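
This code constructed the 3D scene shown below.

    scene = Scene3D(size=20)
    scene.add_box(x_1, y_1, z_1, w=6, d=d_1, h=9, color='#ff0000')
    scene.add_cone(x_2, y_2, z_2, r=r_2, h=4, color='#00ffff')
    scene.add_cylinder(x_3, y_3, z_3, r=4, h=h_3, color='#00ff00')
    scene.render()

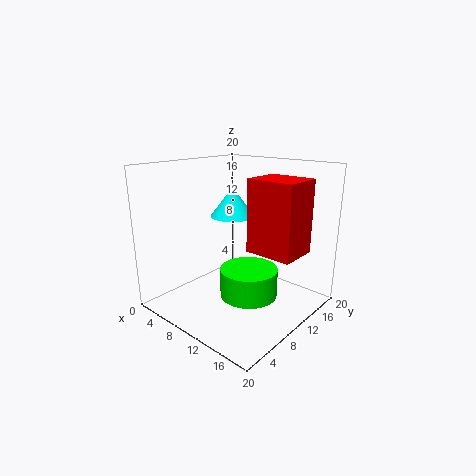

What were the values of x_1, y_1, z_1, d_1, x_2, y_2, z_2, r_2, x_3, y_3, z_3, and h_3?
x_1 = 14
y_1 = 7
z_1 = 10
d_1 = 5
x_2 = 9
y_2 = 10
z_2 = 13
r_2 = 3
x_3 = 12
y_3 = 10
z_3 = 2
h_3 = 4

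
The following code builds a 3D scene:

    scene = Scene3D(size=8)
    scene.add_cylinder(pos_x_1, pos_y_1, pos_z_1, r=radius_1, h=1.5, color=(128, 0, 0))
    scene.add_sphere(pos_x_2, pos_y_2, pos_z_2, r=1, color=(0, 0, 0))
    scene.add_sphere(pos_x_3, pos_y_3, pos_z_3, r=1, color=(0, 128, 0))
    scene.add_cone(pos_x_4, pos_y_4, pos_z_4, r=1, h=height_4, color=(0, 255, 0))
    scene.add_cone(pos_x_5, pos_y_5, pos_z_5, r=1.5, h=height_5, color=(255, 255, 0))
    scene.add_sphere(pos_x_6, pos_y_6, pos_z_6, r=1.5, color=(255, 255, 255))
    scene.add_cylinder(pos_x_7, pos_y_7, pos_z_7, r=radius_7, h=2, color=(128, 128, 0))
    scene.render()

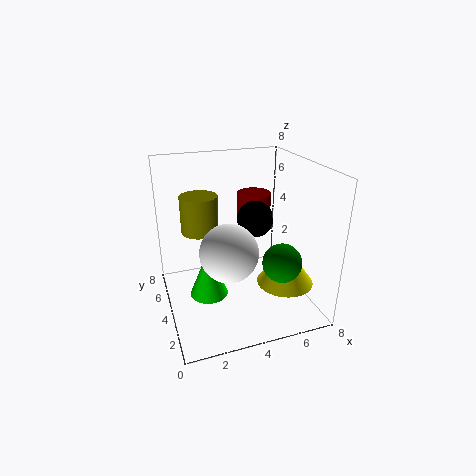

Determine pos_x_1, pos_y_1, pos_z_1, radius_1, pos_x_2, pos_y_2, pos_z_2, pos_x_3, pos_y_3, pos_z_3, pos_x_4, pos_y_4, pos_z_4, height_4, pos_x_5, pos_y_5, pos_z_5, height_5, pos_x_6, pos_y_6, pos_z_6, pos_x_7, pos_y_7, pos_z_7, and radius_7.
pos_x_1 = 5.5
pos_y_1 = 5.5
pos_z_1 = 4.5
radius_1 = 1
pos_x_2 = 5
pos_y_2 = 4
pos_z_2 = 5
pos_x_3 = 5.5
pos_y_3 = 1.5
pos_z_3 = 3.5
pos_x_4 = 2
pos_y_4 = 3
pos_z_4 = 1.5
height_4 = 2.5
pos_x_5 = 6
pos_y_5 = 2
pos_z_5 = 2
height_5 = 2
pos_x_6 = 3
pos_y_6 = 2.5
pos_z_6 = 4
pos_x_7 = 2
pos_y_7 = 4.5
pos_z_7 = 4.5
radius_7 = 1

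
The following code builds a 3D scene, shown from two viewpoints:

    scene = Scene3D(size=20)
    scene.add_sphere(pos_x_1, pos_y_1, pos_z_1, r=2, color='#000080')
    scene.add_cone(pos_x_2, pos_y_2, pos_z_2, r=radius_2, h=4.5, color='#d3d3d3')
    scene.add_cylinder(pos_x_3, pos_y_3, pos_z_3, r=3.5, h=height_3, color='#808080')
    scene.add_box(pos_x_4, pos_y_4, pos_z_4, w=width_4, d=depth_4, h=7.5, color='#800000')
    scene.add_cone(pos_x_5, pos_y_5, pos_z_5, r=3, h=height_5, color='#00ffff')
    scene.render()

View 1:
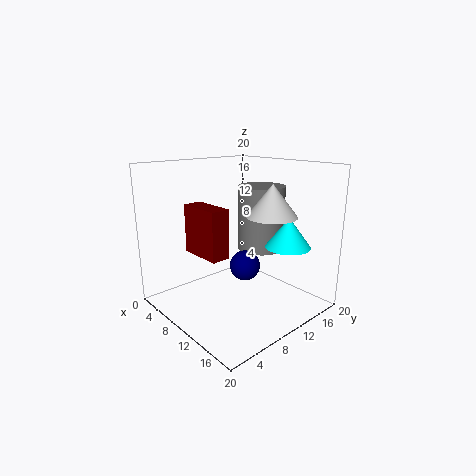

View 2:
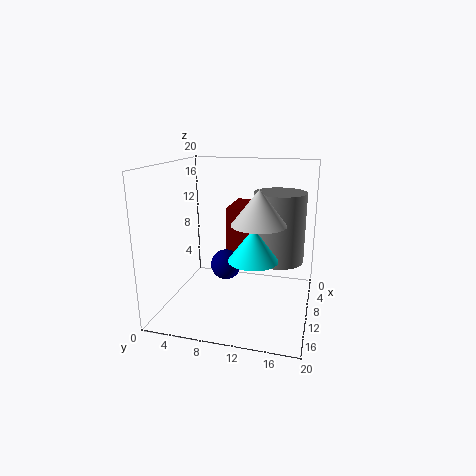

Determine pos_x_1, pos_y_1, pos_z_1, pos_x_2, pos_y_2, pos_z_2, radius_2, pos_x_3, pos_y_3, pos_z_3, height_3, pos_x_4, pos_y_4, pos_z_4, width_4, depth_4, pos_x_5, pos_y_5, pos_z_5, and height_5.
pos_x_1 = 12.5; pos_y_1 = 9; pos_z_1 = 7; pos_x_2 = 13; pos_y_2 = 13.5; pos_z_2 = 13; radius_2 = 3.5; pos_x_3 = 9; pos_y_3 = 15.5; pos_z_3 = 7; height_3 = 9.5; pos_x_4 = 0.5; pos_y_4 = 7.5; pos_z_4 = 6; width_4 = 7; depth_4 = 3; pos_x_5 = 16; pos_y_5 = 13.5; pos_z_5 = 9.5; height_5 = 4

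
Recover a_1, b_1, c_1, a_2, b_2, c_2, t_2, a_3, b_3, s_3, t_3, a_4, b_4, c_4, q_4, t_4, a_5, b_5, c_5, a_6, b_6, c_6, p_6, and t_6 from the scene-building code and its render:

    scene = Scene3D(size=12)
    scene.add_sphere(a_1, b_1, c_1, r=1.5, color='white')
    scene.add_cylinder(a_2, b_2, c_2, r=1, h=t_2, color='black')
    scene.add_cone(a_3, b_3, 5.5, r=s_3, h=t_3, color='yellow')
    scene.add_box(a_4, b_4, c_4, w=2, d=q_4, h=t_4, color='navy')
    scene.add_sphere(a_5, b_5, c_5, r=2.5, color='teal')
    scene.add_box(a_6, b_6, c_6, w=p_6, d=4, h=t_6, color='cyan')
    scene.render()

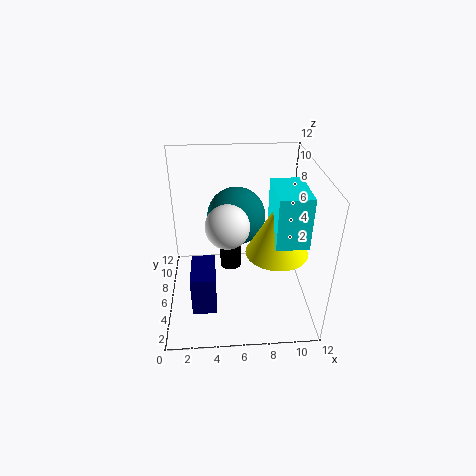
a_1 = 5; b_1 = 2; c_1 = 9.5; a_2 = 5.5; b_2 = 8.5; c_2 = 1.5; t_2 = 4; a_3 = 9; b_3 = 4.5; s_3 = 2.5; t_3 = 4.5; a_4 = 2; b_4 = 3; c_4 = 0.5; q_4 = 3.5; t_4 = 3.5; a_5 = 6; b_5 = 8; c_5 = 7; a_6 = 8.5; b_6 = 2.5; c_6 = 7; p_6 = 2.5; t_6 = 4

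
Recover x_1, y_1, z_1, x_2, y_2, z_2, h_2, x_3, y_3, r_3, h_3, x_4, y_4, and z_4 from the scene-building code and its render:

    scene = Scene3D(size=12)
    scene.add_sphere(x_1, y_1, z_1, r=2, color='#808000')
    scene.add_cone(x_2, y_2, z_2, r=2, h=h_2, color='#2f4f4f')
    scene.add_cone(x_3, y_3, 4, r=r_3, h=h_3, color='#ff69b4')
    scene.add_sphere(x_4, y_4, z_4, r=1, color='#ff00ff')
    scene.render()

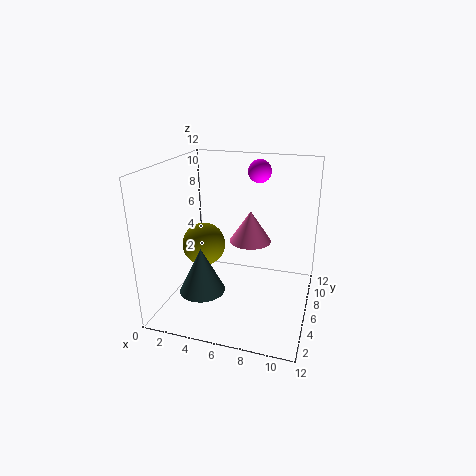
x_1 = 2; y_1 = 8; z_1 = 4; x_2 = 3; y_2 = 5; z_2 = 1; h_2 = 4; x_3 = 6; y_3 = 10; r_3 = 2; h_3 = 3; x_4 = 7; y_4 = 9; z_4 = 11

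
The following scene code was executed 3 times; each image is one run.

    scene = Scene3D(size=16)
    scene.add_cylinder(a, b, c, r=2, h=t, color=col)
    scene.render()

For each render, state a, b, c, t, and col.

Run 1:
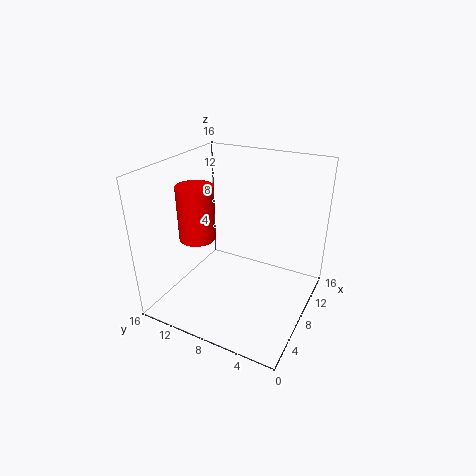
a = 6, b = 12, c = 8, t = 6, col = 'red'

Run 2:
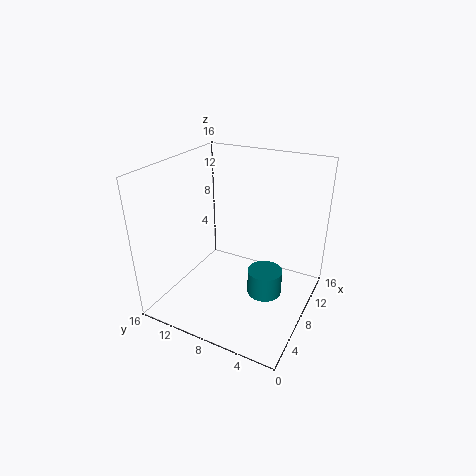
a = 9, b = 5, c = 1, t = 3, col = 'teal'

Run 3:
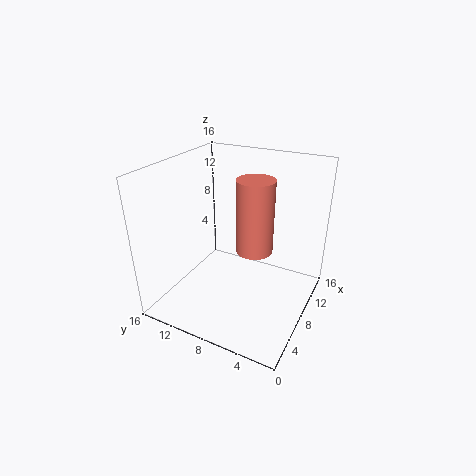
a = 8, b = 6, c = 7, t = 8, col = 'salmon'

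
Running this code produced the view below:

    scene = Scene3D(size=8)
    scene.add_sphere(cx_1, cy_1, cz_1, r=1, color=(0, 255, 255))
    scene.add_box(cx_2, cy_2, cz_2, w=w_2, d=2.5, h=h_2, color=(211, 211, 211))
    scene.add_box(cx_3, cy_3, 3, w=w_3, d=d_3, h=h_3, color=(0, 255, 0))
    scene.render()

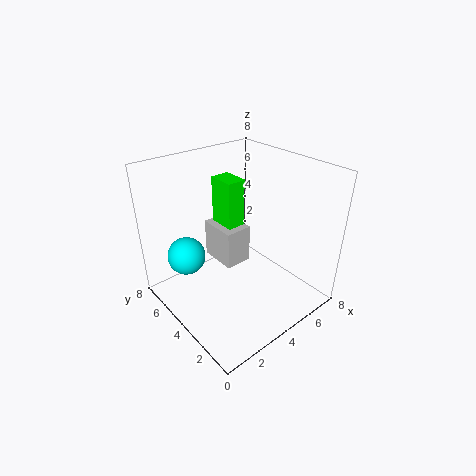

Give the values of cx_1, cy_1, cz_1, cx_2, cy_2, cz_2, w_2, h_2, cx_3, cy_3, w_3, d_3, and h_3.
cx_1 = 1.25; cy_1 = 5; cz_1 = 3.5; cx_2 = 4.5; cy_2 = 5.5; cz_2 = 0.75; w_2 = 1.75; h_2 = 2.5; cx_3 = 5; cy_3 = 6; w_3 = 1.25; d_3 = 1.75; h_3 = 3.25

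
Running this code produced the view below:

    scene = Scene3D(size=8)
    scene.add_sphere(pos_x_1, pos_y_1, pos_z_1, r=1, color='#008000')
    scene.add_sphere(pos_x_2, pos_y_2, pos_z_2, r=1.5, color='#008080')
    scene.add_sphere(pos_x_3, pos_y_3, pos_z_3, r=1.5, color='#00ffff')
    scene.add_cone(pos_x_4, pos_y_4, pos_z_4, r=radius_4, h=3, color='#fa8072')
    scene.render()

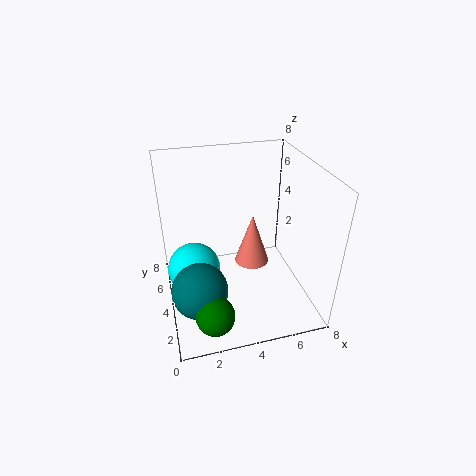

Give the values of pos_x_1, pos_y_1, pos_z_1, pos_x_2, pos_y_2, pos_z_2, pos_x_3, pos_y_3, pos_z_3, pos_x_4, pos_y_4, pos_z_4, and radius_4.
pos_x_1 = 2
pos_y_1 = 1
pos_z_1 = 1.5
pos_x_2 = 1.5
pos_y_2 = 2.5
pos_z_2 = 2
pos_x_3 = 1.5
pos_y_3 = 4.5
pos_z_3 = 2
pos_x_4 = 5
pos_y_4 = 4.5
pos_z_4 = 2
radius_4 = 1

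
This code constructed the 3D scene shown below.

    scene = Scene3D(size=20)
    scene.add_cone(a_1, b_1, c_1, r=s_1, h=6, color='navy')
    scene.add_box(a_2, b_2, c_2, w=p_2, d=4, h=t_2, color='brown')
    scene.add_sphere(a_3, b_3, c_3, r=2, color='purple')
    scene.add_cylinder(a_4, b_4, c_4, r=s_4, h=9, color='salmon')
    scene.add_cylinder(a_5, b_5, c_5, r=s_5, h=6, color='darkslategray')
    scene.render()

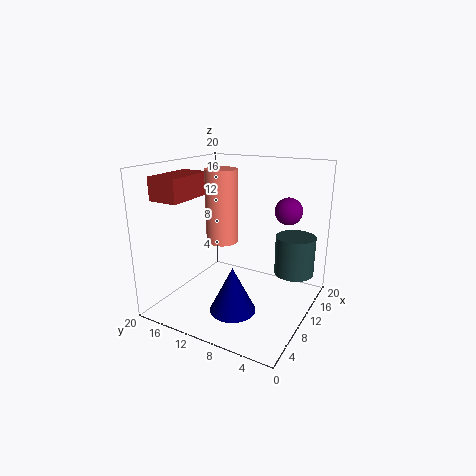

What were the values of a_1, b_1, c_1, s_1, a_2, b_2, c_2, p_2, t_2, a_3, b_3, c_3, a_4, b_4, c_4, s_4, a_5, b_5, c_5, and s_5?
a_1 = 5; b_1 = 8; c_1 = 2; s_1 = 3; a_2 = 2; b_2 = 14; c_2 = 16; p_2 = 7; t_2 = 3; a_3 = 16; b_3 = 5; c_3 = 13; a_4 = 6; b_4 = 10; c_4 = 11; s_4 = 2; a_5 = 17; b_5 = 4; c_5 = 3; s_5 = 3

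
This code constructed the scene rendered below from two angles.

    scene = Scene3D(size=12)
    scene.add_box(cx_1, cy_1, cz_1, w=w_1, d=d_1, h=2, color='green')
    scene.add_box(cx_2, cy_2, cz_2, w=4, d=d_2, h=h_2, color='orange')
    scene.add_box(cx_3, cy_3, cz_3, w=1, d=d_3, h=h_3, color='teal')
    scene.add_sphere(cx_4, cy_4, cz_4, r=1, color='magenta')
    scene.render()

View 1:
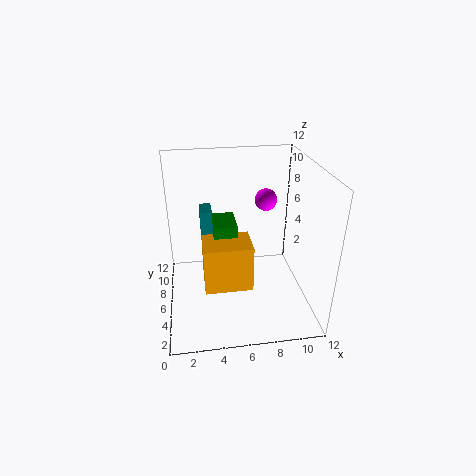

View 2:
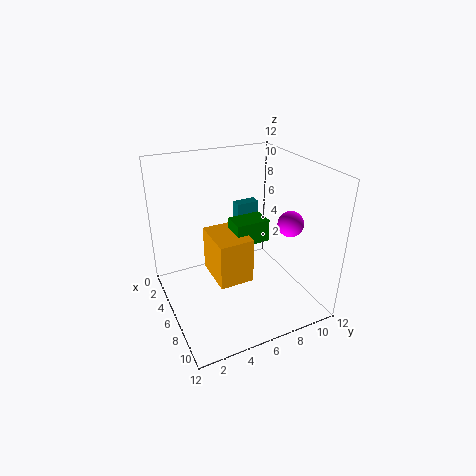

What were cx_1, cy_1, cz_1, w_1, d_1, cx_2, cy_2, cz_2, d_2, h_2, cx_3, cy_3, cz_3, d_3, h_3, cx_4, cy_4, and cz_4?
cx_1 = 4
cy_1 = 6
cz_1 = 5
w_1 = 2
d_1 = 3
cx_2 = 3
cy_2 = 4
cz_2 = 2
d_2 = 3
h_2 = 4
cx_3 = 3
cy_3 = 7
cz_3 = 6
d_3 = 2
h_3 = 2
cx_4 = 9
cy_4 = 9
cz_4 = 8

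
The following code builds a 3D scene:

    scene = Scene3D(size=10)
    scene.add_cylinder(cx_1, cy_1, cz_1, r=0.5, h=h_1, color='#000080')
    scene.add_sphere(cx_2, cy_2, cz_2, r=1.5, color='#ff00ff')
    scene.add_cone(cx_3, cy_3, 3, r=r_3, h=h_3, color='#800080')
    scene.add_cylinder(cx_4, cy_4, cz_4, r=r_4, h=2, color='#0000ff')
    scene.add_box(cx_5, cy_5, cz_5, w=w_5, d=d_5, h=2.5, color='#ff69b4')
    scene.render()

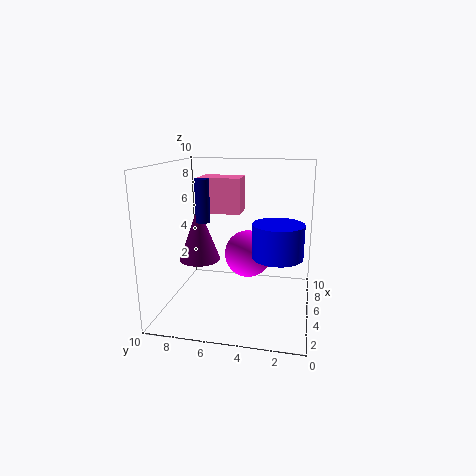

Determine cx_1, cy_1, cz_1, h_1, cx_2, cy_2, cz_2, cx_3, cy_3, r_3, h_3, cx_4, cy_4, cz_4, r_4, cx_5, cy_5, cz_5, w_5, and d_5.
cx_1 = 5, cy_1 = 7.5, cz_1 = 6, h_1 = 3, cx_2 = 3.5, cy_2 = 4, cz_2 = 4.5, cx_3 = 5.5, cy_3 = 8, r_3 = 1.5, h_3 = 4, cx_4 = 2, cy_4 = 2, cz_4 = 5, r_4 = 1.5, cx_5 = 5.5, cy_5 = 5, cz_5 = 6.5, w_5 = 2, d_5 = 3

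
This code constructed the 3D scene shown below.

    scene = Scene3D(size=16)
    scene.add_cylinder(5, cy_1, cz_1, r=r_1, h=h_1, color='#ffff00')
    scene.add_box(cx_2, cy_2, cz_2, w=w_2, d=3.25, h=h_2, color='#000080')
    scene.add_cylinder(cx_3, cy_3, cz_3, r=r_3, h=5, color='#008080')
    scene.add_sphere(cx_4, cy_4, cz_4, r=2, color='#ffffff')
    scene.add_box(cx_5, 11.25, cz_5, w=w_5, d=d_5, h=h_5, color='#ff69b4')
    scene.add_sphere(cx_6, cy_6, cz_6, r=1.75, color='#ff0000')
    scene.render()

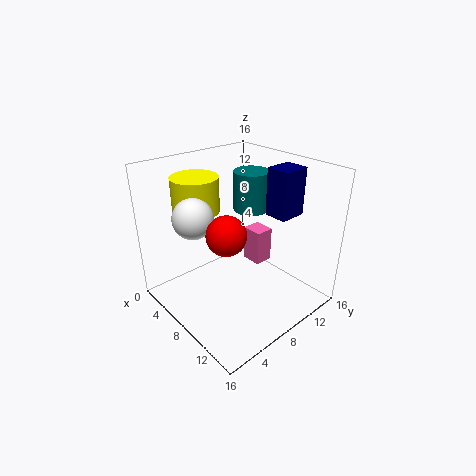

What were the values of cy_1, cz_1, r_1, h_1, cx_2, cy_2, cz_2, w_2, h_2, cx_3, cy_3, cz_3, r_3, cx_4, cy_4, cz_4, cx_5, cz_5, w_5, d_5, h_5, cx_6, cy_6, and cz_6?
cy_1 = 4.75; cz_1 = 11.25; r_1 = 2.5; h_1 = 3.75; cx_2 = 8.25; cy_2 = 12; cz_2 = 9.75; w_2 = 2.75; h_2 = 5.5; cx_3 = 4; cy_3 = 13.75; cz_3 = 8.5; r_3 = 2.25; cx_4 = 7.75; cy_4 = 2.5; cz_4 = 12; cx_5 = 5.5; cz_5 = 3; w_5 = 2.5; d_5 = 2.25; h_5 = 4.25; cx_6 = 12.75; cy_6 = 2.5; cz_6 = 12.25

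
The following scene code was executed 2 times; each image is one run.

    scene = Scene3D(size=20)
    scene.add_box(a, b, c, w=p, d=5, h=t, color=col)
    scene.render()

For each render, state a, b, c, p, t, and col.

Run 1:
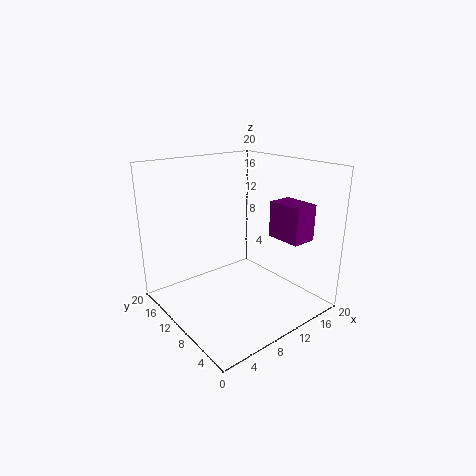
a = 14, b = 3, c = 10, p = 3.5, t = 5, col = 'purple'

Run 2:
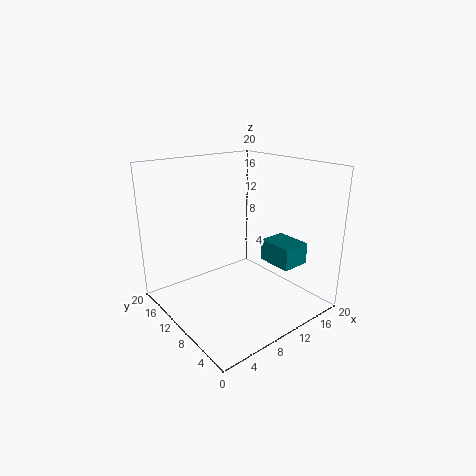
a = 13, b = 3.5, c = 6.5, p = 4, t = 3, col = 'teal'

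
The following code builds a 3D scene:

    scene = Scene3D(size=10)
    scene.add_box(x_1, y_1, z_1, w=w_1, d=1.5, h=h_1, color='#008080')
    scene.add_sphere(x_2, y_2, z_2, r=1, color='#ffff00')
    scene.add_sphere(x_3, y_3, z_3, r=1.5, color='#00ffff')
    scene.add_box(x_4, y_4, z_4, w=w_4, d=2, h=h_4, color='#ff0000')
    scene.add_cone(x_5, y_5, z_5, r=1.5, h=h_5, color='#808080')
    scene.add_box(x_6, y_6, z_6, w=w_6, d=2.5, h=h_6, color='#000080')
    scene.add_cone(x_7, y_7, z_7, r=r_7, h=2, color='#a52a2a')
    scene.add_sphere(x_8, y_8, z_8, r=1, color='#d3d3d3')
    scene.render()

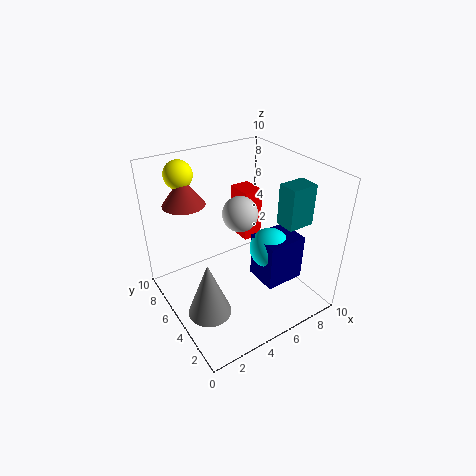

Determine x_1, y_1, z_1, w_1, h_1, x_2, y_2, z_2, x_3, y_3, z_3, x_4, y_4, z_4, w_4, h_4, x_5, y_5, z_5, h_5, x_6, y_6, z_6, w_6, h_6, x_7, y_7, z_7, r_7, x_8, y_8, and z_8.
x_1 = 8; y_1 = 3; z_1 = 5.5; w_1 = 2; h_1 = 3; x_2 = 2.5; y_2 = 8.5; z_2 = 9; x_3 = 7.5; y_3 = 4.5; z_3 = 3.5; x_4 = 7; y_4 = 7; z_4 = 3; w_4 = 1.5; h_4 = 4; x_5 = 2; y_5 = 4; z_5 = 0.5; h_5 = 4; x_6 = 6.5; y_6 = 3; z_6 = 1; w_6 = 3; h_6 = 3.5; x_7 = 2.5; y_7 = 8; z_7 = 7; r_7 = 1.5; x_8 = 3.5; y_8 = 2.5; z_8 = 8.5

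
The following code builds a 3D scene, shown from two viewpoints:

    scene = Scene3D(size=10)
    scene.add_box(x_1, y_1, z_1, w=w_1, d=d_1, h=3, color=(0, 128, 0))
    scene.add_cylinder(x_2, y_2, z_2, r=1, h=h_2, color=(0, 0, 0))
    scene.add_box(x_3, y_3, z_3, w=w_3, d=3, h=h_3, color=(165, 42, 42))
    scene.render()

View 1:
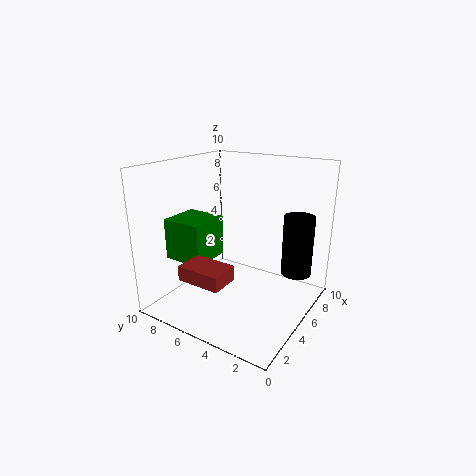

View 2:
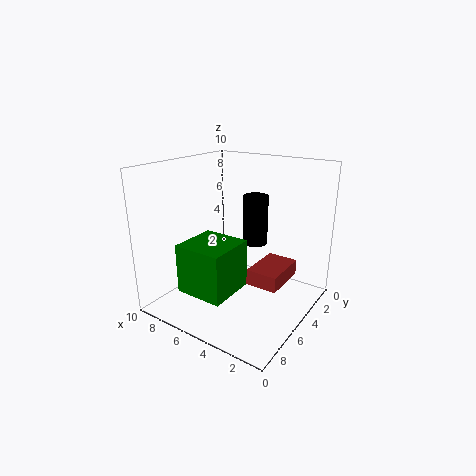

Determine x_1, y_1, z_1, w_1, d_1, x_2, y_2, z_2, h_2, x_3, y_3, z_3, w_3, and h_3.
x_1 = 3
y_1 = 7
z_1 = 3
w_1 = 3
d_1 = 3
x_2 = 6
y_2 = 1
z_2 = 3
h_2 = 4
x_3 = 1
y_3 = 4
z_3 = 3
w_3 = 2
h_3 = 1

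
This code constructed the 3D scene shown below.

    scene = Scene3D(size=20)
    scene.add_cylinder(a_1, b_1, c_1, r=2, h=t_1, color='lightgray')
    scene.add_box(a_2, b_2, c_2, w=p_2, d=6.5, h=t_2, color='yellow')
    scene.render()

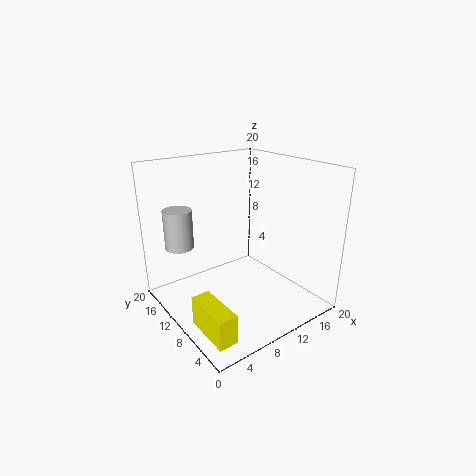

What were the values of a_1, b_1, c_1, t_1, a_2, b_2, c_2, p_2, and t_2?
a_1 = 3.5
b_1 = 15
c_1 = 8.5
t_1 = 5.5
a_2 = 1.5
b_2 = 2
c_2 = 0.5
p_2 = 2.5
t_2 = 4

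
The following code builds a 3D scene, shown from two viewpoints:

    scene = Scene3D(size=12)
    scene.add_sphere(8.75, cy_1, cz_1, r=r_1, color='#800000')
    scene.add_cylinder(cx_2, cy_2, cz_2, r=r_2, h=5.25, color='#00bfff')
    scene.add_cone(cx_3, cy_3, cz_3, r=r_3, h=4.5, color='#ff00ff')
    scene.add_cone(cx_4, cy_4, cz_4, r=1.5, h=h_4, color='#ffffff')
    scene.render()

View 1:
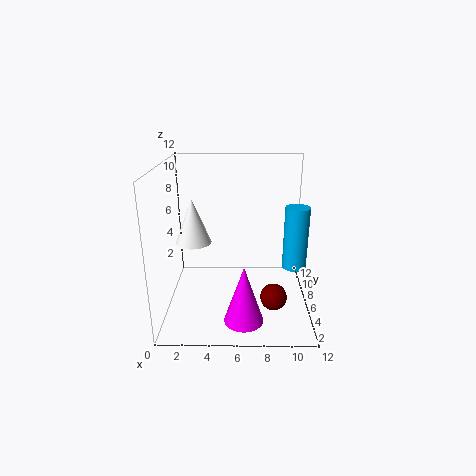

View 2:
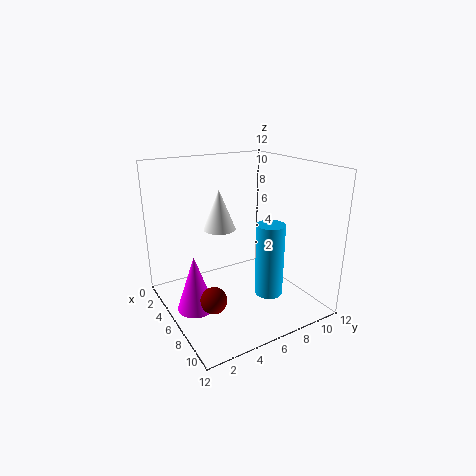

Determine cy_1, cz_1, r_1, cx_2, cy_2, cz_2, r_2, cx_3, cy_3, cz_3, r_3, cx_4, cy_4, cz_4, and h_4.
cy_1 = 2.25
cz_1 = 2.75
r_1 = 1
cx_2 = 10.75
cy_2 = 5.75
cz_2 = 3.5
r_2 = 1
cx_3 = 6.5
cy_3 = 1.75
cz_3 = 1
r_3 = 1.5
cx_4 = 2.25
cy_4 = 6.25
cz_4 = 5.5
h_4 = 3.75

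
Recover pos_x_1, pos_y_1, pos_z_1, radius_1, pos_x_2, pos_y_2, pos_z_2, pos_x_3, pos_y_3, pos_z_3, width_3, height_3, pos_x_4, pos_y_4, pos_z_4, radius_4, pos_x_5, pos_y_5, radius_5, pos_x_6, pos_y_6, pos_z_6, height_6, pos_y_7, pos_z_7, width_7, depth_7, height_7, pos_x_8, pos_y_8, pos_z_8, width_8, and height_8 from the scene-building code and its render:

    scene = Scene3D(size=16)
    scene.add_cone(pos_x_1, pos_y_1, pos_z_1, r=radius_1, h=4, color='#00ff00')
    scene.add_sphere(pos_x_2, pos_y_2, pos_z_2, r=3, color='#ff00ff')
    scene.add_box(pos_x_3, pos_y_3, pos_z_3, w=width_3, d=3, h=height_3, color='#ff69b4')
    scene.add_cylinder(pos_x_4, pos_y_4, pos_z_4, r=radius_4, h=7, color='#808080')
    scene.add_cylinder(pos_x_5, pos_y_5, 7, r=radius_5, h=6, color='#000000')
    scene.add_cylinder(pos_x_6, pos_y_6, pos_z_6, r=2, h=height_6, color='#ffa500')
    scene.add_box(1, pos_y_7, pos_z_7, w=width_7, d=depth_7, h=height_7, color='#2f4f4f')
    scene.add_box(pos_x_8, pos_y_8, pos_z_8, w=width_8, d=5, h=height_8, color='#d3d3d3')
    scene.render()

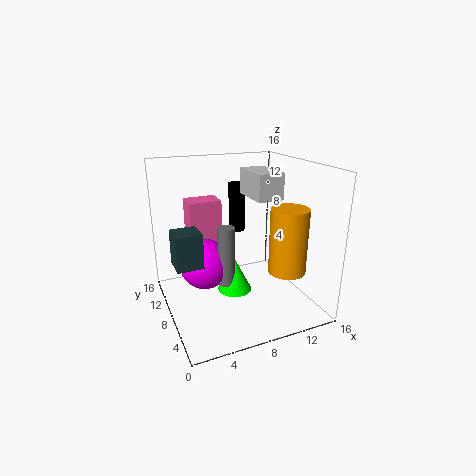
pos_x_1 = 8, pos_y_1 = 9, pos_z_1 = 1, radius_1 = 2, pos_x_2 = 5, pos_y_2 = 11, pos_z_2 = 4, pos_x_3 = 4, pos_y_3 = 13, pos_z_3 = 5, width_3 = 4, height_3 = 6, pos_x_4 = 7, pos_y_4 = 9, pos_z_4 = 2, radius_4 = 1, pos_x_5 = 10, pos_y_5 = 13, radius_5 = 1, pos_x_6 = 12, pos_y_6 = 4, pos_z_6 = 5, height_6 = 7, pos_y_7 = 8, pos_z_7 = 5, width_7 = 3, depth_7 = 3, height_7 = 4, pos_x_8 = 10, pos_y_8 = 7, pos_z_8 = 12, width_8 = 3, height_8 = 3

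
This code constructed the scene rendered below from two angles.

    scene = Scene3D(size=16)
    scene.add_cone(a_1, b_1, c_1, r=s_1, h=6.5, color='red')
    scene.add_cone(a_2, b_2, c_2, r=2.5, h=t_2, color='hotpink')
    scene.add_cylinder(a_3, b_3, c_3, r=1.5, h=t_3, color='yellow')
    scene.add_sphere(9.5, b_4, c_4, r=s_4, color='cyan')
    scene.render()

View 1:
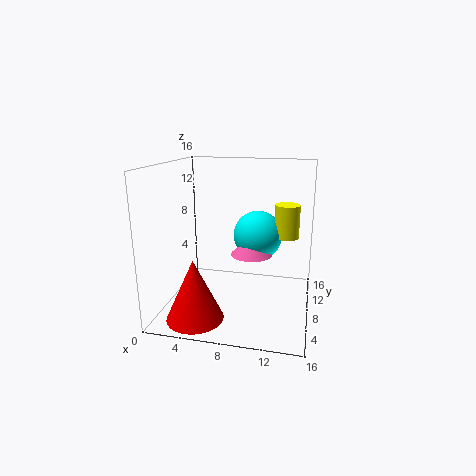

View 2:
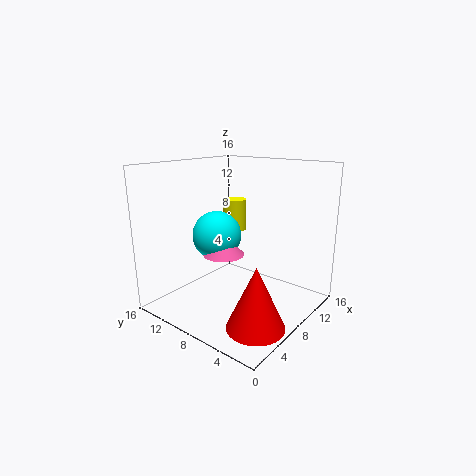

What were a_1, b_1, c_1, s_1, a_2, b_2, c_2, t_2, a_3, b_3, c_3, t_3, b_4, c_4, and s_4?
a_1 = 4.5, b_1 = 3, c_1 = 0.5, s_1 = 3, a_2 = 9, b_2 = 11, c_2 = 5, t_2 = 2.5, a_3 = 13, b_3 = 12.5, c_3 = 7, t_3 = 4, b_4 = 12.5, c_4 = 7, s_4 = 3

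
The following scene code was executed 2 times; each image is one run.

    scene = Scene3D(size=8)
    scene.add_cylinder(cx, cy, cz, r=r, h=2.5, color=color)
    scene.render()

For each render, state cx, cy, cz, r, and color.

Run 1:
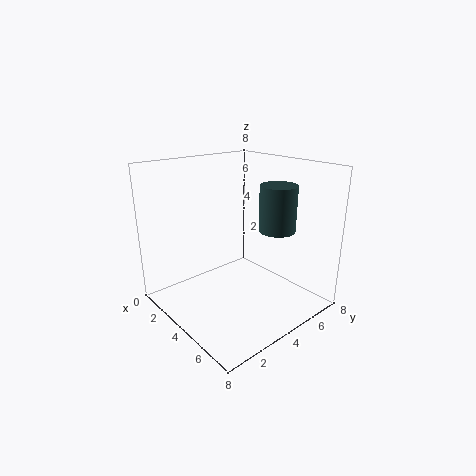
cx = 5.5
cy = 5.5
cz = 4.5
r = 1
color = 'darkslategray'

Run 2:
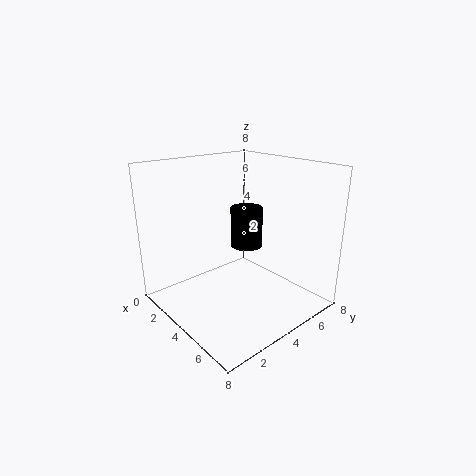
cx = 2.5
cy = 6
cz = 2.5
r = 1
color = 'black'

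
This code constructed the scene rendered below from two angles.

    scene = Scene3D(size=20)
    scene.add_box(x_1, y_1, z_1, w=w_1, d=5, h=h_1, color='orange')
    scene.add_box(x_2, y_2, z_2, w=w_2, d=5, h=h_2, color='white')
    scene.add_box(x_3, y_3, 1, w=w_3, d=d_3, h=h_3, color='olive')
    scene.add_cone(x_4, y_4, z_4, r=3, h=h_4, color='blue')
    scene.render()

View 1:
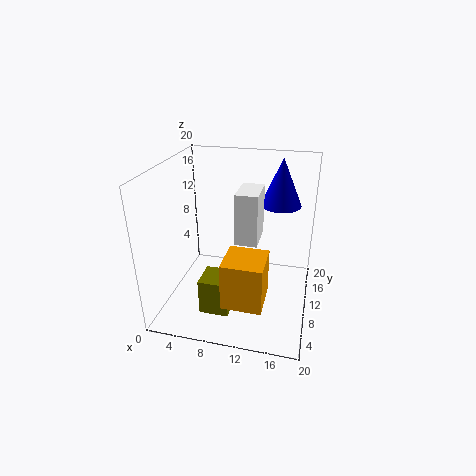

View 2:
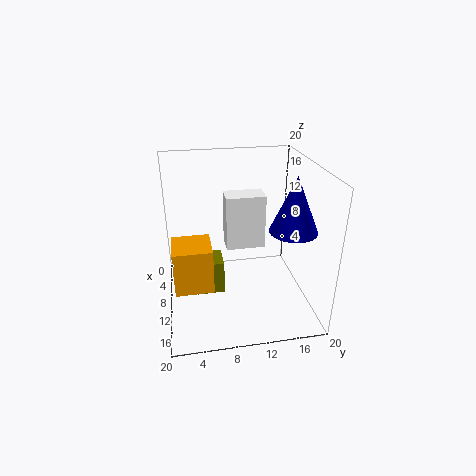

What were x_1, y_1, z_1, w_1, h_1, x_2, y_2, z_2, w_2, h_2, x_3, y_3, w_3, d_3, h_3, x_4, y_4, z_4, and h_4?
x_1 = 10, y_1 = 1, z_1 = 5, w_1 = 5, h_1 = 6, x_2 = 10, y_2 = 8, z_2 = 10, w_2 = 3, h_2 = 7, x_3 = 6, y_3 = 4, w_3 = 4, d_3 = 4, h_3 = 5, x_4 = 15, y_4 = 16, z_4 = 13, h_4 = 7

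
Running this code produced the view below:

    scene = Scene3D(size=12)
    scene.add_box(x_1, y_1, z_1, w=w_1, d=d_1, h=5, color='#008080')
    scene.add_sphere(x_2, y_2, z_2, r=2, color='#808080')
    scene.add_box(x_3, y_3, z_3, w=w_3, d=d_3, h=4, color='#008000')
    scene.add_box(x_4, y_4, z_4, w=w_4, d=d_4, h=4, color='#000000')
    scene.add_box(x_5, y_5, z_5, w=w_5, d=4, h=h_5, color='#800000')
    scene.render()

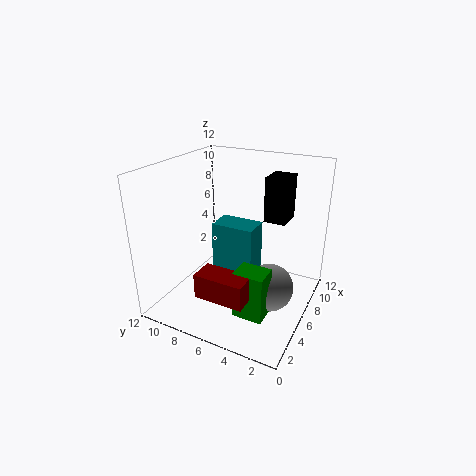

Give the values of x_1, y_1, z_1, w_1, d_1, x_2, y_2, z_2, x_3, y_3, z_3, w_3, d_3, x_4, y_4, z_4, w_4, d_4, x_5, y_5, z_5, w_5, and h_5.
x_1 = 7.5
y_1 = 5.5
z_1 = 1
w_1 = 2.5
d_1 = 4
x_2 = 6
y_2 = 3
z_2 = 2
x_3 = 3
y_3 = 2.5
z_3 = 0.5
w_3 = 2
d_3 = 2.5
x_4 = 9
y_4 = 3
z_4 = 6.5
w_4 = 2.5
d_4 = 2
x_5 = 1.5
y_5 = 3.5
z_5 = 2.5
w_5 = 2
h_5 = 2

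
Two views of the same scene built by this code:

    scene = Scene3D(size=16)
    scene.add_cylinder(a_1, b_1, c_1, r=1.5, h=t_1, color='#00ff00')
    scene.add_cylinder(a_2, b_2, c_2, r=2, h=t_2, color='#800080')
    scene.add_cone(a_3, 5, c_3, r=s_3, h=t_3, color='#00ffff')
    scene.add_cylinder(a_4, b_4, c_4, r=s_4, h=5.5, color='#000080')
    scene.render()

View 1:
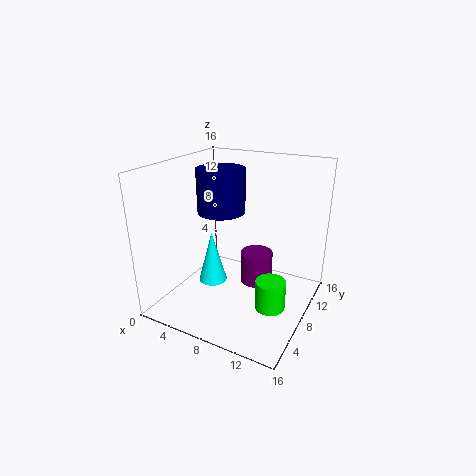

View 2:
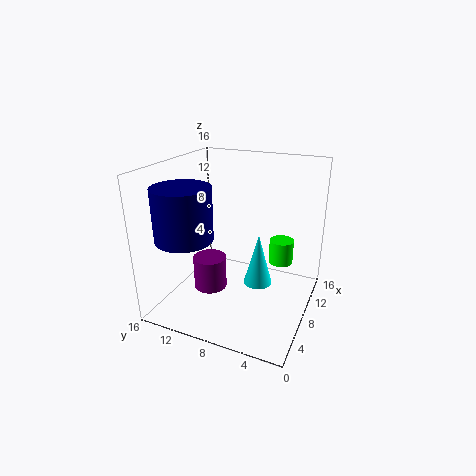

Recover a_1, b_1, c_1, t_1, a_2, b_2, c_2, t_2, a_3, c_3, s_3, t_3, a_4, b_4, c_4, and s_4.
a_1 = 13.5; b_1 = 4.5; c_1 = 3; t_1 = 3; a_2 = 8.5; b_2 = 12; c_2 = 0.5; t_2 = 4; a_3 = 6.5; c_3 = 4; s_3 = 1.5; t_3 = 5.5; a_4 = 3.5; b_4 = 12; c_4 = 9; s_4 = 3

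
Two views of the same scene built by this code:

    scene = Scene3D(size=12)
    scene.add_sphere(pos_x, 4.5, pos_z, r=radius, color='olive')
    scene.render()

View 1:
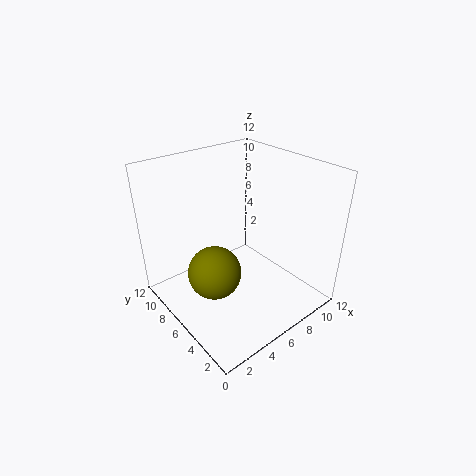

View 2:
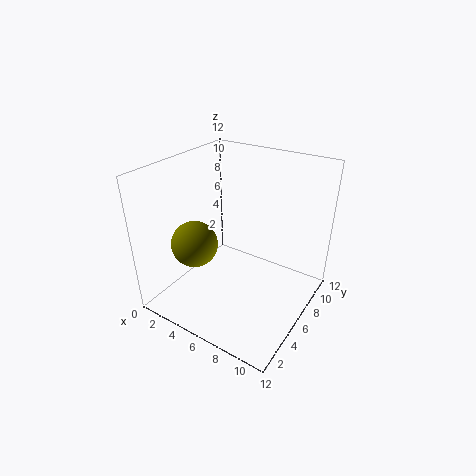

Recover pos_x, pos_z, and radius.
pos_x = 2.5
pos_z = 5
radius = 2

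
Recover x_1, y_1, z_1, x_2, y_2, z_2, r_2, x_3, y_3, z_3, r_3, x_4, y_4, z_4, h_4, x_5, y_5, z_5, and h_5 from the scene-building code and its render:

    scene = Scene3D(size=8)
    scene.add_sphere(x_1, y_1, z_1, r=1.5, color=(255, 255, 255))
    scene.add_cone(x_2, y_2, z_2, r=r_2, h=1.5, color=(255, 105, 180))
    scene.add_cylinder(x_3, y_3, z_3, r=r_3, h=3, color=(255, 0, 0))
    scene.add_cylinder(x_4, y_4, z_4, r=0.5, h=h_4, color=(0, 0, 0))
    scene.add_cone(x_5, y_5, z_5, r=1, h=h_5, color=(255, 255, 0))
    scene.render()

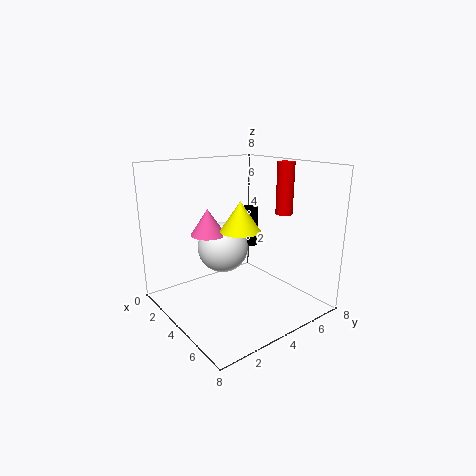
x_1 = 2.5; y_1 = 4; z_1 = 3; x_2 = 2.5; y_2 = 3; z_2 = 4; r_2 = 1; x_3 = 4.5; y_3 = 7; z_3 = 5; r_3 = 0.5; x_4 = 2; y_4 = 6.5; z_4 = 2.5; h_4 = 2.5; x_5 = 5.5; y_5 = 3; z_5 = 5; h_5 = 1.5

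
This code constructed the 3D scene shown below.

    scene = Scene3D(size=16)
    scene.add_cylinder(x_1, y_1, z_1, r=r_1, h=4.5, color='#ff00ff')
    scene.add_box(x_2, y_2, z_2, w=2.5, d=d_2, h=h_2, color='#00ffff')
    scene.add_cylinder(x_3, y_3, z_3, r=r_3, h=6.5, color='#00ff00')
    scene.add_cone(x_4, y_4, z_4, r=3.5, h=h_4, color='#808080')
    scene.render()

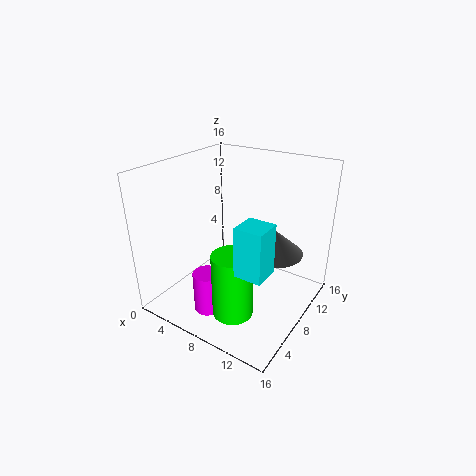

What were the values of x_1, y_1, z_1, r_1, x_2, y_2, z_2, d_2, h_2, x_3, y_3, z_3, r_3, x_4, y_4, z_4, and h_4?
x_1 = 7; y_1 = 3.5; z_1 = 1; r_1 = 1.5; x_2 = 12.5; y_2 = 0.5; z_2 = 9; d_2 = 2.5; h_2 = 4.5; x_3 = 11; y_3 = 2.5; z_3 = 3; r_3 = 2; x_4 = 10.5; y_4 = 12; z_4 = 5; h_4 = 3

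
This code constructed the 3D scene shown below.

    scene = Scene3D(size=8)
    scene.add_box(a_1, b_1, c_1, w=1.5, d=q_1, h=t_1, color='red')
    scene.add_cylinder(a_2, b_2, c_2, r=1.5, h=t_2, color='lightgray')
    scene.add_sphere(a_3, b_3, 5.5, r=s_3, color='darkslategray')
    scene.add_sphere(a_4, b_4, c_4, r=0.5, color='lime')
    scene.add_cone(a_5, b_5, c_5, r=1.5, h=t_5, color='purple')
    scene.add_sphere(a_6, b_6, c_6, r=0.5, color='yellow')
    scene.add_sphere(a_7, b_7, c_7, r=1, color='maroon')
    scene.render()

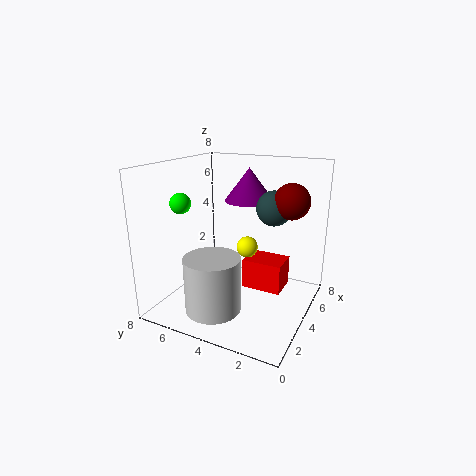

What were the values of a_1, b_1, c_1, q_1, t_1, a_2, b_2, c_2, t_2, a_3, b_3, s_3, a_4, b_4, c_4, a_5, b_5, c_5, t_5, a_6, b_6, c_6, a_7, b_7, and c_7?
a_1 = 2.5, b_1 = 1, c_1 = 2, q_1 = 2, t_1 = 1.5, a_2 = 2, b_2 = 4.5, c_2 = 0.5, t_2 = 3, a_3 = 5.5, b_3 = 2.5, s_3 = 1, a_4 = 1, b_4 = 5.5, c_4 = 6.5, a_5 = 6.5, b_5 = 4.5, c_5 = 5.5, t_5 = 2, a_6 = 2, b_6 = 2.5, c_6 = 4.5, a_7 = 5.5, b_7 = 1.5, c_7 = 6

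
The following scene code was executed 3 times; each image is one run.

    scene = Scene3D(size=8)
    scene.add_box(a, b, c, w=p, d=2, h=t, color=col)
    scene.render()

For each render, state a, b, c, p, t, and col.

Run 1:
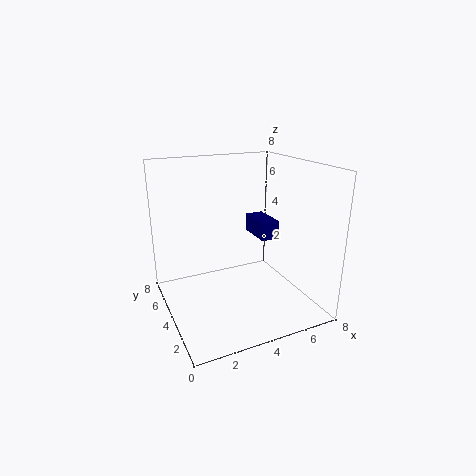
a = 5
b = 3
c = 4
p = 1
t = 1
col = 'navy'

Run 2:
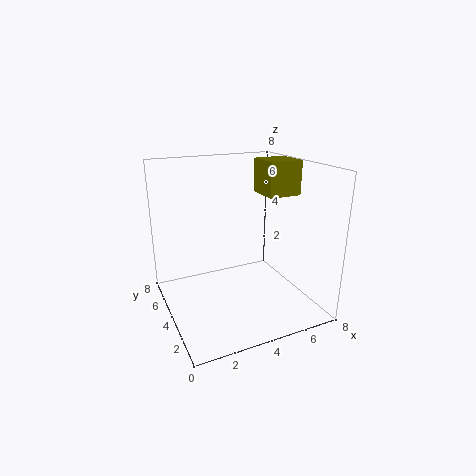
a = 6
b = 4
c = 6
p = 2
t = 2
col = 'olive'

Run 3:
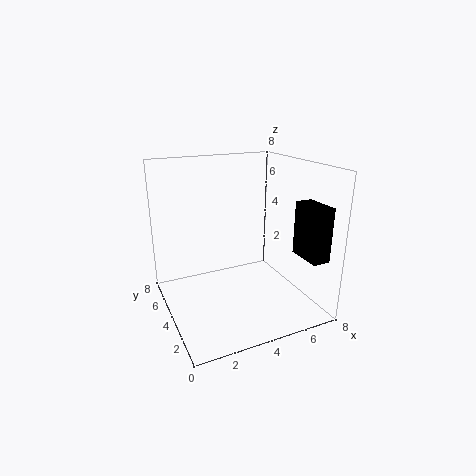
a = 7
b = 1
c = 3
p = 1
t = 3
col = 'black'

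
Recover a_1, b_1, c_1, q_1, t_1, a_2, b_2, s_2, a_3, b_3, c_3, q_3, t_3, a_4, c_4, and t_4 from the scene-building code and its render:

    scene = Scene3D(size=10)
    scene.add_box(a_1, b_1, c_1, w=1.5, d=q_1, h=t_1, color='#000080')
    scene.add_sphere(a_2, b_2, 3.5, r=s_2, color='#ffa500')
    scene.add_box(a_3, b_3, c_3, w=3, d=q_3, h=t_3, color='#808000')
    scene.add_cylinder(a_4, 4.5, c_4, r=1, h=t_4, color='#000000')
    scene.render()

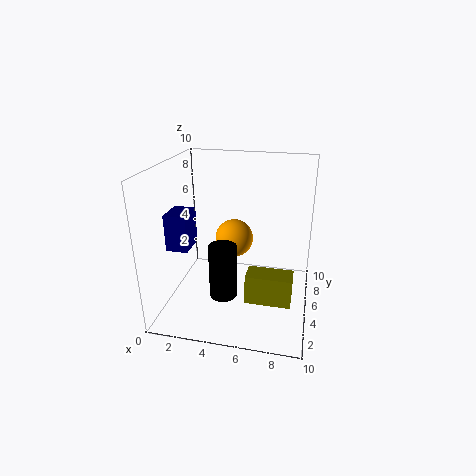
a_1 = 0.5
b_1 = 3
c_1 = 4.5
q_1 = 2
t_1 = 2.5
a_2 = 4
b_2 = 8
s_2 = 1.5
a_3 = 6
b_3 = 2.5
c_3 = 1.5
q_3 = 1.5
t_3 = 2
a_4 = 4
c_4 = 0.5
t_4 = 4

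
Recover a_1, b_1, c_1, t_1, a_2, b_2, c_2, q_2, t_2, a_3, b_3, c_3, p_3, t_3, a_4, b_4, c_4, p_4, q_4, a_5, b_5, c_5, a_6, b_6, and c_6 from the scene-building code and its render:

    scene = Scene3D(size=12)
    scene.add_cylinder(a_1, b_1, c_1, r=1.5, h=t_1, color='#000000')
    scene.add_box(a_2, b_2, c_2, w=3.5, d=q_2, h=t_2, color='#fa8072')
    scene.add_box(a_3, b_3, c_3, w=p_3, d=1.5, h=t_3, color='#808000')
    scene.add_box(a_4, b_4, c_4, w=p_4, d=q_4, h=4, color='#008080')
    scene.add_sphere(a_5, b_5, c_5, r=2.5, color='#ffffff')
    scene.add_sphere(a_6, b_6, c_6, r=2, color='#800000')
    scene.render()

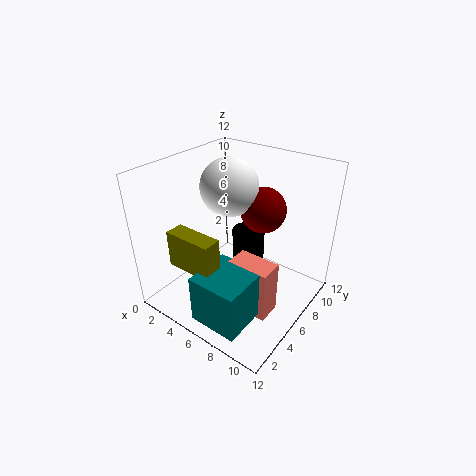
a_1 = 5
b_1 = 9
c_1 = 0.5
t_1 = 4.5
a_2 = 6.5
b_2 = 4
c_2 = 0.5
q_2 = 2
t_2 = 4.5
a_3 = 2.5
b_3 = 1.5
c_3 = 4.5
p_3 = 4
t_3 = 3
a_4 = 5.5
b_4 = 0.5
c_4 = 1
p_4 = 4
q_4 = 4
a_5 = 4
b_5 = 7.5
c_5 = 9.5
a_6 = 6.5
b_6 = 9
c_6 = 7.5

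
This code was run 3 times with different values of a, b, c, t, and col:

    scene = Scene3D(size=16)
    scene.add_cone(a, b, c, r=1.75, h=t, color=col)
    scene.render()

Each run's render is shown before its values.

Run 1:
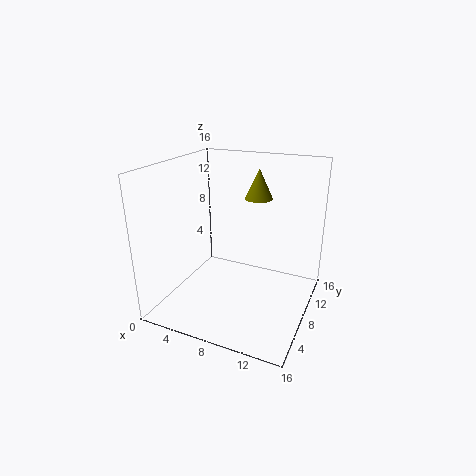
a = 8
b = 14.25
c = 10.75
t = 3.75
col = 'olive'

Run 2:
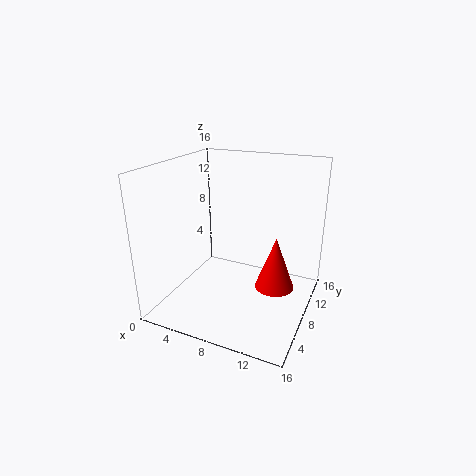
a = 14
b = 2.75
c = 6.5
t = 4.75
col = 'red'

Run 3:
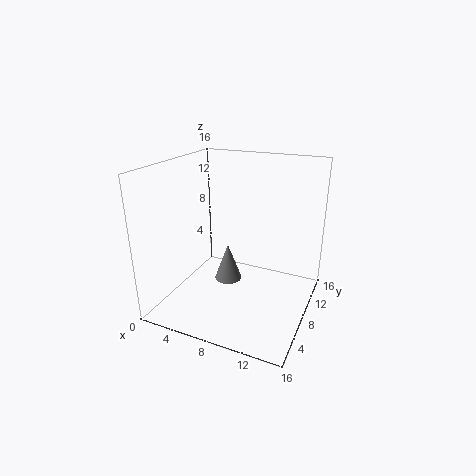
a = 5
b = 11.5
c = 0.25
t = 4.75
col = 'gray'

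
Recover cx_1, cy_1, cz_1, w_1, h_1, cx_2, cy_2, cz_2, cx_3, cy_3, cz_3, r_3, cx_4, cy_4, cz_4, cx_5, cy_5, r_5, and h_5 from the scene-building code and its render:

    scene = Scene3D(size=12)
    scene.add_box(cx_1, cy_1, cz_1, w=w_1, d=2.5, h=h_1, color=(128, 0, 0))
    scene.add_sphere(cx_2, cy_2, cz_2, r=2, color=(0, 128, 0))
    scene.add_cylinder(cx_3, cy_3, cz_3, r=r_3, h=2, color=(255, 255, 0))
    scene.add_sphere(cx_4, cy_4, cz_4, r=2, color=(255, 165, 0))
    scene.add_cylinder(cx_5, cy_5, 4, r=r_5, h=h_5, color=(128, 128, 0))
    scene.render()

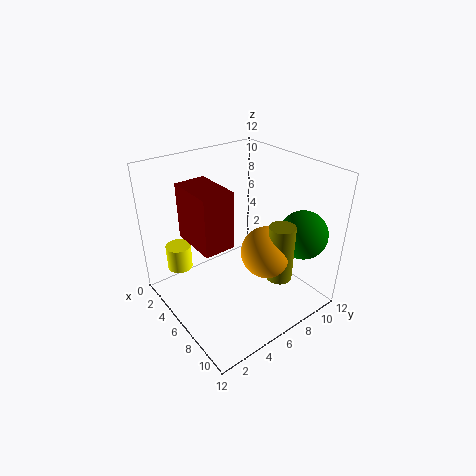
cx_1 = 3.5; cy_1 = 2; cz_1 = 6.5; w_1 = 4; h_1 = 4.5; cx_2 = 9.5; cy_2 = 10; cz_2 = 6.5; cx_3 = 4; cy_3 = 1.5; cz_3 = 4; r_3 = 1; cx_4 = 9; cy_4 = 6.5; cz_4 = 6; cx_5 = 10; cy_5 = 7; r_5 = 1; h_5 = 4.5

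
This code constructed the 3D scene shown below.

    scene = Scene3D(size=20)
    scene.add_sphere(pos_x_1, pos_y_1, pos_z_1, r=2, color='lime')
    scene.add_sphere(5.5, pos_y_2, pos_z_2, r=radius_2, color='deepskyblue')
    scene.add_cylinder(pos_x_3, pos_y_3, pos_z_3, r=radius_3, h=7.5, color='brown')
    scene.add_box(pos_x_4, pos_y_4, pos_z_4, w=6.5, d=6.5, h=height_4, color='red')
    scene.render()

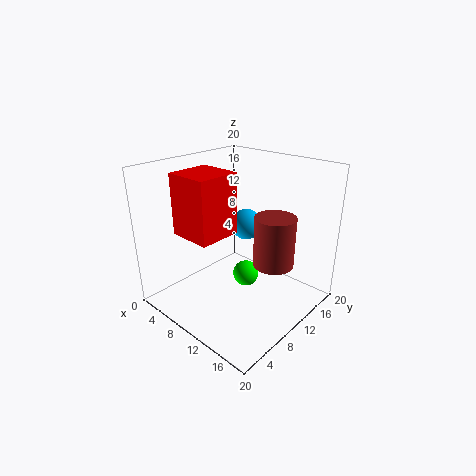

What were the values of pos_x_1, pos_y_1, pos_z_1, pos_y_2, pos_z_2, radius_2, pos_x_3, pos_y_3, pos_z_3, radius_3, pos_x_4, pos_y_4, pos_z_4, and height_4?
pos_x_1 = 8.5; pos_y_1 = 13.5; pos_z_1 = 2; pos_y_2 = 17; pos_z_2 = 8.5; radius_2 = 2.5; pos_x_3 = 13; pos_y_3 = 14.5; pos_z_3 = 5; radius_3 = 3; pos_x_4 = 1.5; pos_y_4 = 5.5; pos_z_4 = 9.5; height_4 = 9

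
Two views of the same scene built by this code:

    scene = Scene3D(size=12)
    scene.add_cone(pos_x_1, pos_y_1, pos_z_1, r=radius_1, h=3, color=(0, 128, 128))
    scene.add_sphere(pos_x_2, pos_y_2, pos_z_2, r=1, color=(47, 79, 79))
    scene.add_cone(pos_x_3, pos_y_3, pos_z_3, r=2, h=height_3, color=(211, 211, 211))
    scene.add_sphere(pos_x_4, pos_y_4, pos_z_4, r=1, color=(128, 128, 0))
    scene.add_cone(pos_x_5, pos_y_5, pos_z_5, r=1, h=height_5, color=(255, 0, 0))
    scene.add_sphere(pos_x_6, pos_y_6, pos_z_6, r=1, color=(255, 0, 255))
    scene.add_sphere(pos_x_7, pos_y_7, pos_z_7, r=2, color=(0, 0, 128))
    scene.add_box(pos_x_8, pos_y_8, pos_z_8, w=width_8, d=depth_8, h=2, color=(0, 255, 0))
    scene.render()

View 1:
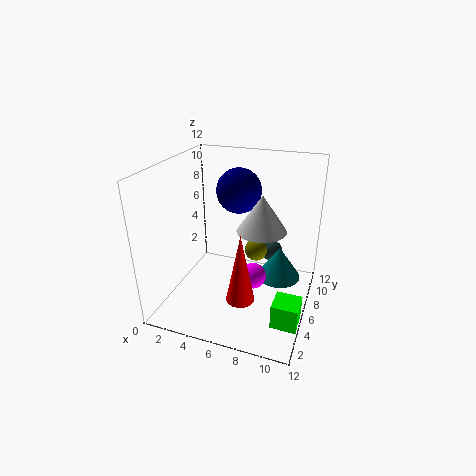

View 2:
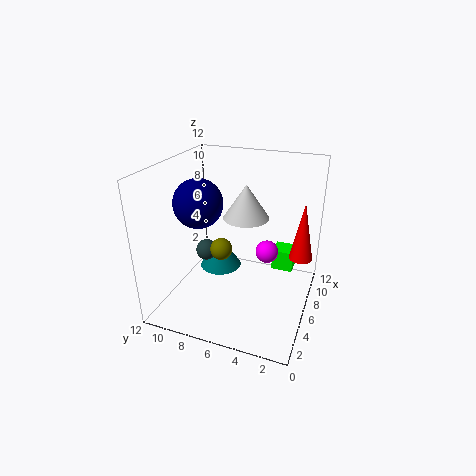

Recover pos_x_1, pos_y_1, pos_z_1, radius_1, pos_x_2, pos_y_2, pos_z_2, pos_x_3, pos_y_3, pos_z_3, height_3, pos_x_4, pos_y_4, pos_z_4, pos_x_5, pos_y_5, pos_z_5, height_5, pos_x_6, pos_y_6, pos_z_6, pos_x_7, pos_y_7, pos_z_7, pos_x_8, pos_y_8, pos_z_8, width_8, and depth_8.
pos_x_1 = 9
pos_y_1 = 9
pos_z_1 = 1
radius_1 = 2
pos_x_2 = 8
pos_y_2 = 10
pos_z_2 = 3
pos_x_3 = 8
pos_y_3 = 6
pos_z_3 = 7
height_3 = 3
pos_x_4 = 7
pos_y_4 = 8
pos_z_4 = 4
pos_x_5 = 8
pos_y_5 = 1
pos_z_5 = 4
height_5 = 5
pos_x_6 = 8
pos_y_6 = 4
pos_z_6 = 4
pos_x_7 = 5
pos_y_7 = 9
pos_z_7 = 9
pos_x_8 = 10
pos_y_8 = 2
pos_z_8 = 1
width_8 = 2
depth_8 = 2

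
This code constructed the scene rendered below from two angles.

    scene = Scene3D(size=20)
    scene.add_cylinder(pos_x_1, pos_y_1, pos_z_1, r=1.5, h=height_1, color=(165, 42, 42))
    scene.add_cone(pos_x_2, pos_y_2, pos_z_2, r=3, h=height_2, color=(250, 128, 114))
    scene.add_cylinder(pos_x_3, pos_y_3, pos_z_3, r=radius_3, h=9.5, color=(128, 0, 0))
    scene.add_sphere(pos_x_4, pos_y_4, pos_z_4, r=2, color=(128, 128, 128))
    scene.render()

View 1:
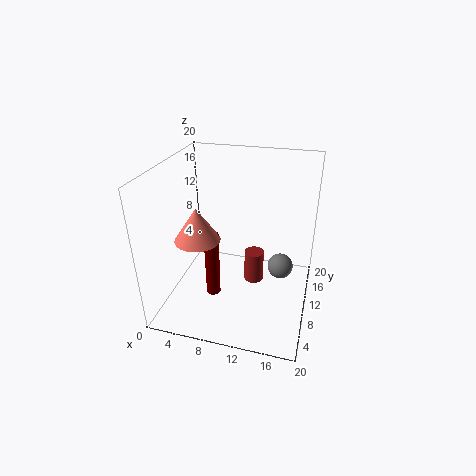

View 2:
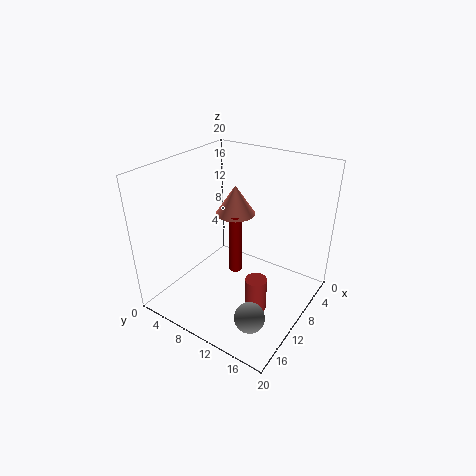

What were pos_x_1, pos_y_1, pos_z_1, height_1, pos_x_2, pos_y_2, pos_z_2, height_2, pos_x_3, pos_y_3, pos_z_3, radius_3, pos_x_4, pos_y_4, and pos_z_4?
pos_x_1 = 11.5, pos_y_1 = 14, pos_z_1 = 0.5, height_1 = 5, pos_x_2 = 5.5, pos_y_2 = 6.5, pos_z_2 = 11, height_2 = 4.5, pos_x_3 = 7, pos_y_3 = 7.5, pos_z_3 = 2, radius_3 = 1, pos_x_4 = 15.5, pos_y_4 = 15.5, pos_z_4 = 2.5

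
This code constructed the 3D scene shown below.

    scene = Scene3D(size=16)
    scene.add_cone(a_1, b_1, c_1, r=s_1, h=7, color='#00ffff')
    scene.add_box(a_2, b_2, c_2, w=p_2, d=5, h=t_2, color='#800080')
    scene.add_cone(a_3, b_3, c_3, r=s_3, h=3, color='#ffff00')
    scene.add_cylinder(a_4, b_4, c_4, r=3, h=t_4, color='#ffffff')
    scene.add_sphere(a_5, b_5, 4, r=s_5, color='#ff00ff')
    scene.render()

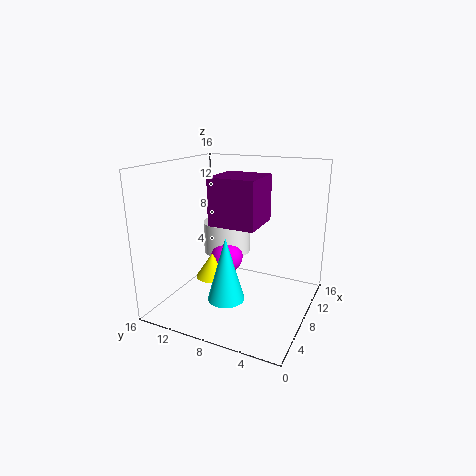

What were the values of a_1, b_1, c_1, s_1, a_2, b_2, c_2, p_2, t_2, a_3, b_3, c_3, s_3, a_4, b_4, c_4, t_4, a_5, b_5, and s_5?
a_1 = 5, b_1 = 8, c_1 = 2, s_1 = 2, a_2 = 5, b_2 = 5, c_2 = 10, p_2 = 5, t_2 = 5, a_3 = 9, b_3 = 12, c_3 = 2, s_3 = 2, a_4 = 13, b_4 = 12, c_4 = 4, t_4 = 4, a_5 = 11, b_5 = 11, s_5 = 2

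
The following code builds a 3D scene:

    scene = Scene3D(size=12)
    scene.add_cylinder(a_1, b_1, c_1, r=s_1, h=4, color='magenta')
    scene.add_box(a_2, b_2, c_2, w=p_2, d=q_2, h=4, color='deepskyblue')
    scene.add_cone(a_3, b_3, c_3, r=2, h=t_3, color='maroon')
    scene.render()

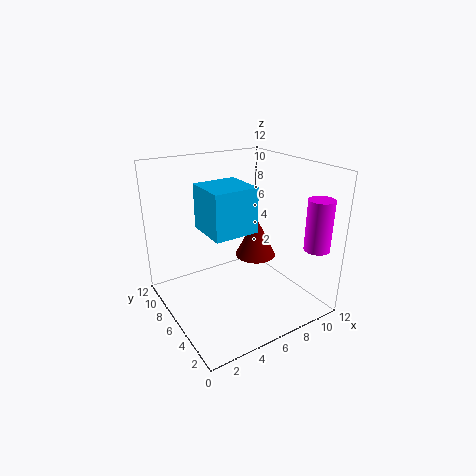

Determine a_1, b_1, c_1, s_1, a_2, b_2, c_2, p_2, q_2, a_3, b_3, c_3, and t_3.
a_1 = 10; b_1 = 1; c_1 = 6; s_1 = 1; a_2 = 4; b_2 = 6; c_2 = 6; p_2 = 4; q_2 = 4; a_3 = 10; b_3 = 9; c_3 = 2; t_3 = 4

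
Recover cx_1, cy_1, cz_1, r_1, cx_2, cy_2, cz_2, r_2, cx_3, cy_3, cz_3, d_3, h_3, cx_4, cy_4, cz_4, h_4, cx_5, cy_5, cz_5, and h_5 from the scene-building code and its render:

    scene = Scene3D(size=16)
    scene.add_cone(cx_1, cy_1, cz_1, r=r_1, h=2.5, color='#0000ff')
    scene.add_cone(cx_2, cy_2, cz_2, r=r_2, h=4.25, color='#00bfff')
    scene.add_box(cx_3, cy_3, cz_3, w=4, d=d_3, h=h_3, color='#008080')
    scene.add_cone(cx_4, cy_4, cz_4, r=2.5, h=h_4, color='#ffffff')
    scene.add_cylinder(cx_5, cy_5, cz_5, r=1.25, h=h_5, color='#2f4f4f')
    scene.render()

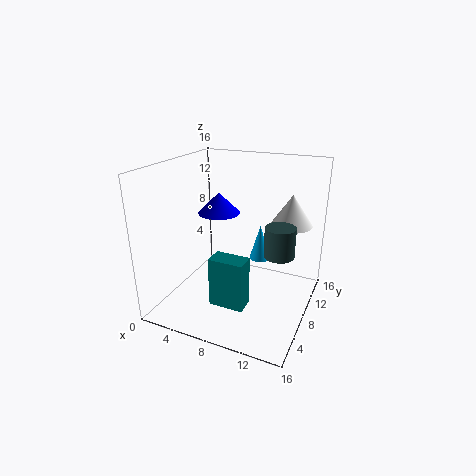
cx_1 = 4.25
cy_1 = 10.75
cz_1 = 9.5
r_1 = 2.5
cx_2 = 9.25
cy_2 = 11.75
cz_2 = 4
r_2 = 1.25
cx_3 = 5.75
cy_3 = 5
cz_3 = 0.5
d_3 = 2.25
h_3 = 5.75
cx_4 = 12.5
cy_4 = 13.5
cz_4 = 8.25
h_4 = 3.75
cx_5 = 14.75
cy_5 = 1.25
cz_5 = 10.5
h_5 = 2.5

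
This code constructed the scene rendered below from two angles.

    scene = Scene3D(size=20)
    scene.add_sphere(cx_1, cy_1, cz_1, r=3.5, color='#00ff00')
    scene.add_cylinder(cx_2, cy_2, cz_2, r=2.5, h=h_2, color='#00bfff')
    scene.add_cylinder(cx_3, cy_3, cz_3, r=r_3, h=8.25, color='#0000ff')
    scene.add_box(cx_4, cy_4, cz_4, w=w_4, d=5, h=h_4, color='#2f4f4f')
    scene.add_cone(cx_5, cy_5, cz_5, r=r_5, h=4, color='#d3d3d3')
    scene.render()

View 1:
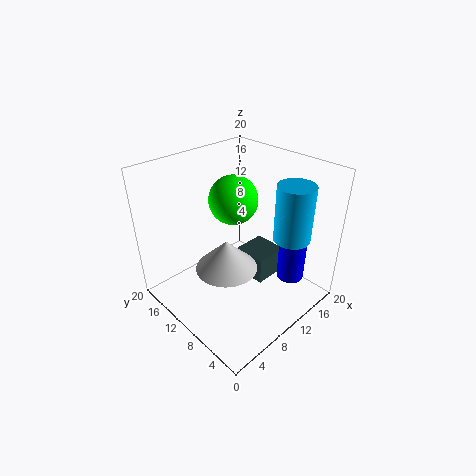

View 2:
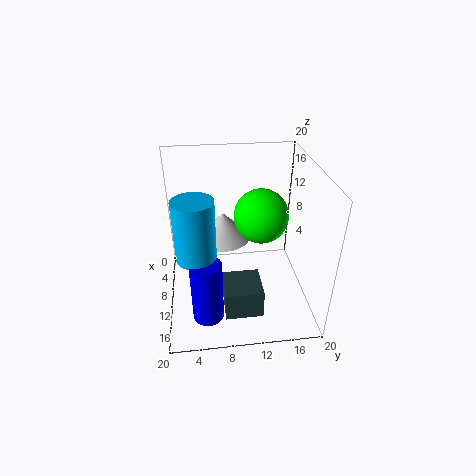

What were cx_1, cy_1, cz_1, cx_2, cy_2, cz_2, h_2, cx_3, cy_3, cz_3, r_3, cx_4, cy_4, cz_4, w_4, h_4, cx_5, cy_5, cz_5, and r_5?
cx_1 = 11.75
cy_1 = 12.75
cz_1 = 14.25
cx_2 = 14.5
cy_2 = 4.25
cz_2 = 10.5
h_2 = 7.75
cx_3 = 16.5
cy_3 = 5.25
cz_3 = 2.5
r_3 = 2
cx_4 = 12.25
cy_4 = 7.5
cz_4 = 2
w_4 = 5
h_4 = 4
cx_5 = 6.25
cy_5 = 8.25
cz_5 = 8
r_5 = 4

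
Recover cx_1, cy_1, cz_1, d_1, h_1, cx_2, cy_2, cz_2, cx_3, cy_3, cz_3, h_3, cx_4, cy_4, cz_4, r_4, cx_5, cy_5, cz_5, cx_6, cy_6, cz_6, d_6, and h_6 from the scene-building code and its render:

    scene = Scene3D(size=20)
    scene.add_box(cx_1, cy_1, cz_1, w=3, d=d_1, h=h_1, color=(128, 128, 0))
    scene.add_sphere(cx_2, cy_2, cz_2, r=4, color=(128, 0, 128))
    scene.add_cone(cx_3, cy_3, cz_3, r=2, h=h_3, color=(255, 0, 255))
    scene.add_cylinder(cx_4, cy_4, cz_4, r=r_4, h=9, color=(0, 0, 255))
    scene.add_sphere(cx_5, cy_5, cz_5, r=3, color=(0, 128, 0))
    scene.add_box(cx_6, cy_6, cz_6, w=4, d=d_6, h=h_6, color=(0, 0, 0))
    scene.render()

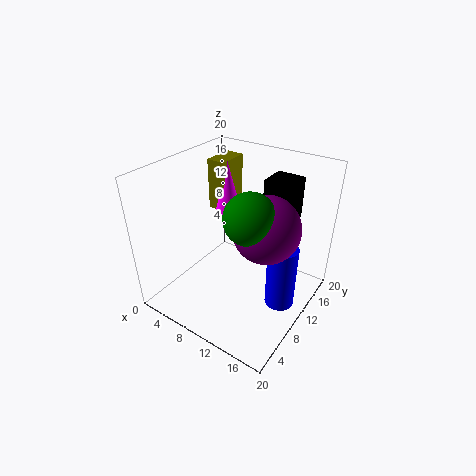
cx_1 = 1, cy_1 = 15, cz_1 = 10, d_1 = 5, h_1 = 8, cx_2 = 16, cy_2 = 7, cz_2 = 15, cx_3 = 4, cy_3 = 16, cz_3 = 10, h_3 = 8, cx_4 = 17, cy_4 = 10, cz_4 = 2, r_4 = 2, cx_5 = 15, cy_5 = 5, cz_5 = 17, cx_6 = 12, cy_6 = 13, cz_6 = 12, d_6 = 4, h_6 = 6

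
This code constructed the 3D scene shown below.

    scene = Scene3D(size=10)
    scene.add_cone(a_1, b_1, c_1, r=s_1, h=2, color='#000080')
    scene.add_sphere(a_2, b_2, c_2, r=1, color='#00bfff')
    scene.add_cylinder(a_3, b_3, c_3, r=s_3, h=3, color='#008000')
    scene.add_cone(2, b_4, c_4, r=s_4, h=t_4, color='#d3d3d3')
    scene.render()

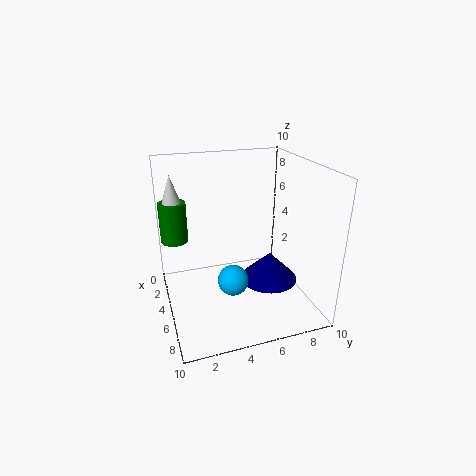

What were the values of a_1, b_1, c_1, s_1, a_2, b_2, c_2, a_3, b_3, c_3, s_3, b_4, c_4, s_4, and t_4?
a_1 = 6, b_1 = 7, c_1 = 2, s_1 = 2, a_2 = 7, b_2 = 4, c_2 = 3, a_3 = 2, b_3 = 1, c_3 = 4, s_3 = 1, b_4 = 1, c_4 = 6, s_4 = 1, t_4 = 3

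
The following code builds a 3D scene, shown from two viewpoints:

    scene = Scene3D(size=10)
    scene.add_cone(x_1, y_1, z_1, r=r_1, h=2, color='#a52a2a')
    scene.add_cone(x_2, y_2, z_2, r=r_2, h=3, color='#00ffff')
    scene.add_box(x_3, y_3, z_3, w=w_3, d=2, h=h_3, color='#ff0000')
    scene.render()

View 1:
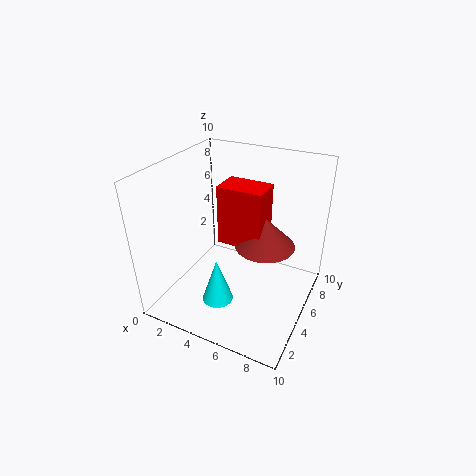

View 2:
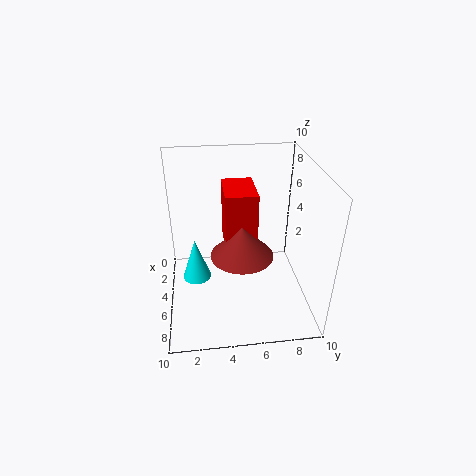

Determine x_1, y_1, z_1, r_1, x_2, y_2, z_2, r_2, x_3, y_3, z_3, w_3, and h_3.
x_1 = 7
y_1 = 5
z_1 = 5
r_1 = 2
x_2 = 5
y_2 = 2
z_2 = 2
r_2 = 1
x_3 = 4
y_3 = 4
z_3 = 5
w_3 = 3
h_3 = 4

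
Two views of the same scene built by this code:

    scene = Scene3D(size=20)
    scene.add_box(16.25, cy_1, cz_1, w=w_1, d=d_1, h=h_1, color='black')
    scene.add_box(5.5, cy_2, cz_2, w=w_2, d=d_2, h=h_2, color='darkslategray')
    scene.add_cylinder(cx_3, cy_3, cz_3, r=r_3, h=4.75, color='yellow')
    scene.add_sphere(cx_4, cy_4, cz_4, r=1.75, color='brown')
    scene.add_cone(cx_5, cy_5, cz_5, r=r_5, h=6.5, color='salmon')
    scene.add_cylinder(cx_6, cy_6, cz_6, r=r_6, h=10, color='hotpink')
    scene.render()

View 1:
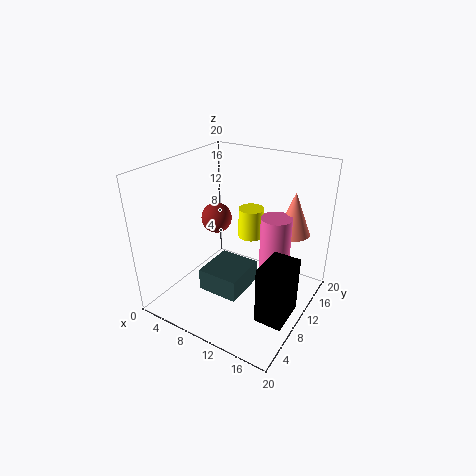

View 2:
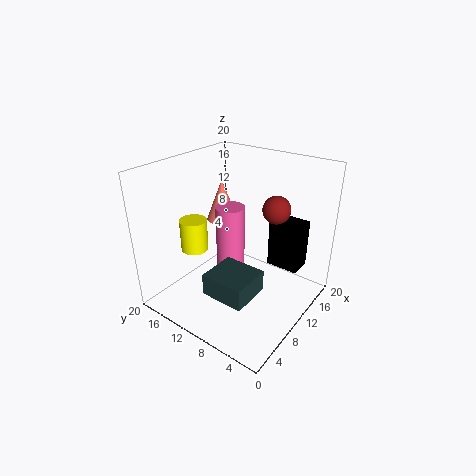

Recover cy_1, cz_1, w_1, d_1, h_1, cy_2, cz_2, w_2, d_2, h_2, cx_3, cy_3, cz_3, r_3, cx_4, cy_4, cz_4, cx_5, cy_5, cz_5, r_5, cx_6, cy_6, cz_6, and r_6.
cy_1 = 3.75, cz_1 = 3, w_1 = 3.5, d_1 = 5, h_1 = 7.5, cy_2 = 6.5, cz_2 = 1.75, w_2 = 6, d_2 = 6.5, h_2 = 3.25, cx_3 = 8.25, cy_3 = 16.75, cz_3 = 6.75, r_3 = 2, cx_4 = 10.5, cy_4 = 4.5, cz_4 = 15.5, cx_5 = 15.25, cy_5 = 17, cz_5 = 9, r_5 = 2.5, cx_6 = 13.75, cy_6 = 14.25, cz_6 = 2.25, r_6 = 2.25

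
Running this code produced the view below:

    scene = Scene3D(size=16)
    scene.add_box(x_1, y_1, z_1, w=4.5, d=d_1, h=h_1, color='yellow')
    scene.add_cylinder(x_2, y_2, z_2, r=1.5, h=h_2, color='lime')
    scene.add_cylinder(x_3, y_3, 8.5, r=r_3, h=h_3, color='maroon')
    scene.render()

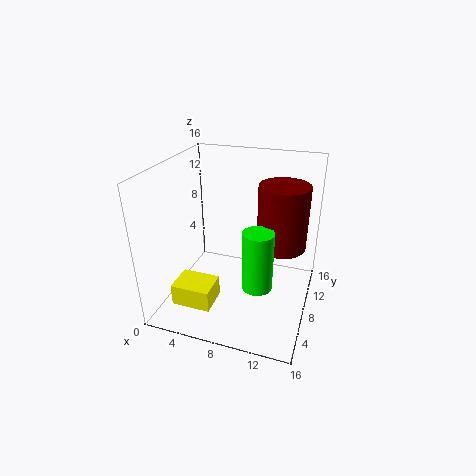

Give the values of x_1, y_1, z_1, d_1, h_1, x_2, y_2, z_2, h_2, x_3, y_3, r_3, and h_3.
x_1 = 1.5
y_1 = 3.5
z_1 = 0.5
d_1 = 3.5
h_1 = 2.5
x_2 = 11.5
y_2 = 3.5
z_2 = 5.5
h_2 = 6
x_3 = 13
y_3 = 7
r_3 = 2.5
h_3 = 6.5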